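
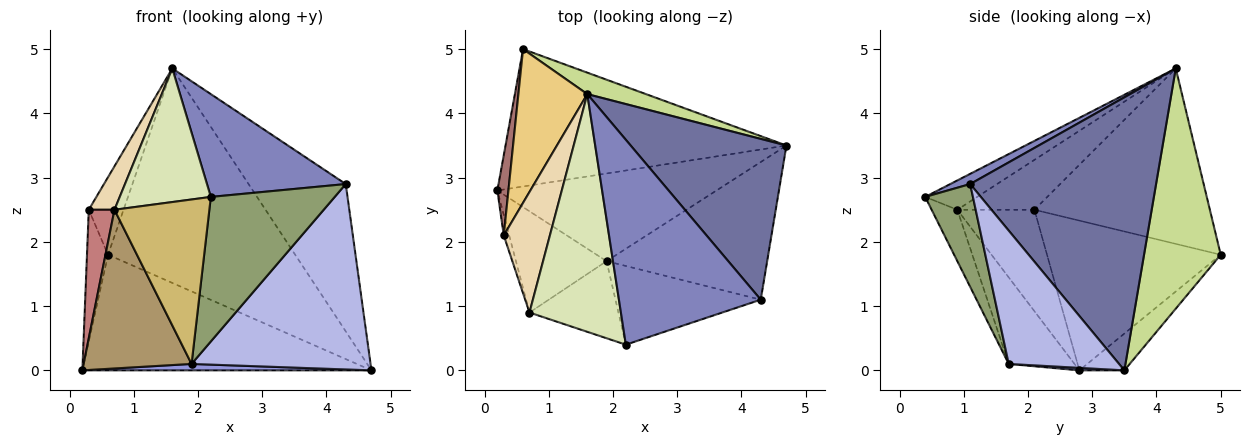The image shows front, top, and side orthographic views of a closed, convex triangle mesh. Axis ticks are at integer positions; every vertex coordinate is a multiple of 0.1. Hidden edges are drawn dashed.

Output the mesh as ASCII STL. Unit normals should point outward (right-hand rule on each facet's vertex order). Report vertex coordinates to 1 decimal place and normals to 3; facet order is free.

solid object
 facet normal 0.791 0.413 0.451
  outer loop
   vertex 4.3 1.1 2.9
   vertex 4.7 3.5 0.0
   vertex 1.6 4.3 4.7
  endloop
 endfacet
 facet normal 0.064 -0.448 0.892
  outer loop
   vertex 4.3 1.1 2.9
   vertex 1.6 4.3 4.7
   vertex 2.2 0.4 2.7
  endloop
 endfacet
 facet normal 0.011 -0.073 -0.997
  outer loop
   vertex 1.9 1.7 0.1
   vertex 0.2 2.8 0.0
   vertex 4.7 3.5 0.0
  endloop
 endfacet
 facet normal 0.444 -0.720 -0.534
  outer loop
   vertex 1.9 1.7 0.1
   vertex 4.7 3.5 0.0
   vertex 4.3 1.1 2.9
  endloop
 endfacet
 facet normal 0.320 -0.832 -0.453
  outer loop
   vertex 1.9 1.7 0.1
   vertex 4.3 1.1 2.9
   vertex 2.2 0.4 2.7
  endloop
 endfacet
 facet normal -0.100 0.641 -0.761
  outer loop
   vertex 0.6 5.0 1.8
   vertex 4.7 3.5 0.0
   vertex 0.2 2.8 0.0
  endloop
 endfacet
 facet normal 0.378 0.921 0.092
  outer loop
   vertex 0.6 5.0 1.8
   vertex 1.6 4.3 4.7
   vertex 4.7 3.5 0.0
  endloop
 endfacet
 facet normal -0.269 -0.472 0.840
  outer loop
   vertex 0.7 0.9 2.5
   vertex 2.2 0.4 2.7
   vertex 1.6 4.3 4.7
  endloop
 endfacet
 facet normal -0.457 -0.750 -0.478
  outer loop
   vertex 0.7 0.9 2.5
   vertex 0.2 2.8 0.0
   vertex 1.9 1.7 0.1
  endloop
 endfacet
 facet normal -0.238 -0.879 -0.412
  outer loop
   vertex 0.7 0.9 2.5
   vertex 1.9 1.7 0.1
   vertex 2.2 0.4 2.7
  endloop
 endfacet
 facet normal -0.915 0.181 0.359
  outer loop
   vertex 0.3 2.1 2.5
   vertex 1.6 4.3 4.7
   vertex 0.6 5.0 1.8
  endloop
 endfacet
 facet normal -0.713 -0.238 0.659
  outer loop
   vertex 0.3 2.1 2.5
   vertex 0.7 0.9 2.5
   vertex 1.6 4.3 4.7
  endloop
 endfacet
 facet normal -0.990 0.120 0.073
  outer loop
   vertex 0.3 2.1 2.5
   vertex 0.6 5.0 1.8
   vertex 0.2 2.8 0.0
  endloop
 endfacet
 facet normal -0.947 -0.316 -0.051
  outer loop
   vertex 0.3 2.1 2.5
   vertex 0.2 2.8 0.0
   vertex 0.7 0.9 2.5
  endloop
 endfacet
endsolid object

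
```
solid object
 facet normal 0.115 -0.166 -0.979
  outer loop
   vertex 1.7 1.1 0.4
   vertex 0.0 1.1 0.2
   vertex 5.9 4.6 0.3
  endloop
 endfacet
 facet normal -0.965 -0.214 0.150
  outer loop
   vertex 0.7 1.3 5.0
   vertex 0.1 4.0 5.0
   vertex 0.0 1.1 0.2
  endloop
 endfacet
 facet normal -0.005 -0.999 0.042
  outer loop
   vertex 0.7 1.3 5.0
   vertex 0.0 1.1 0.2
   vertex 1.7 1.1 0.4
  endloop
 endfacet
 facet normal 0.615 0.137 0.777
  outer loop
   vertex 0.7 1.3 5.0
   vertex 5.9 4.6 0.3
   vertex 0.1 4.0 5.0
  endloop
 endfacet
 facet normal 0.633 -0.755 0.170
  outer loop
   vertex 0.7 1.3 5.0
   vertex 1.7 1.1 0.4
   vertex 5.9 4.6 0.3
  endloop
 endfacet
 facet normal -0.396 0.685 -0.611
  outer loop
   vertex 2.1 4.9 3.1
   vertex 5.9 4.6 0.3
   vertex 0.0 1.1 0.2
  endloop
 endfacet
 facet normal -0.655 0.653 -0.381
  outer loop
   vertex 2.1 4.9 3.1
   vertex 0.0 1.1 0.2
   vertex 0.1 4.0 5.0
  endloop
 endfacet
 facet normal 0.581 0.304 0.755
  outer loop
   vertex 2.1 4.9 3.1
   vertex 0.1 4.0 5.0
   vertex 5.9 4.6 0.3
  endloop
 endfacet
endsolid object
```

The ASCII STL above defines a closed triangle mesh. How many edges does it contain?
12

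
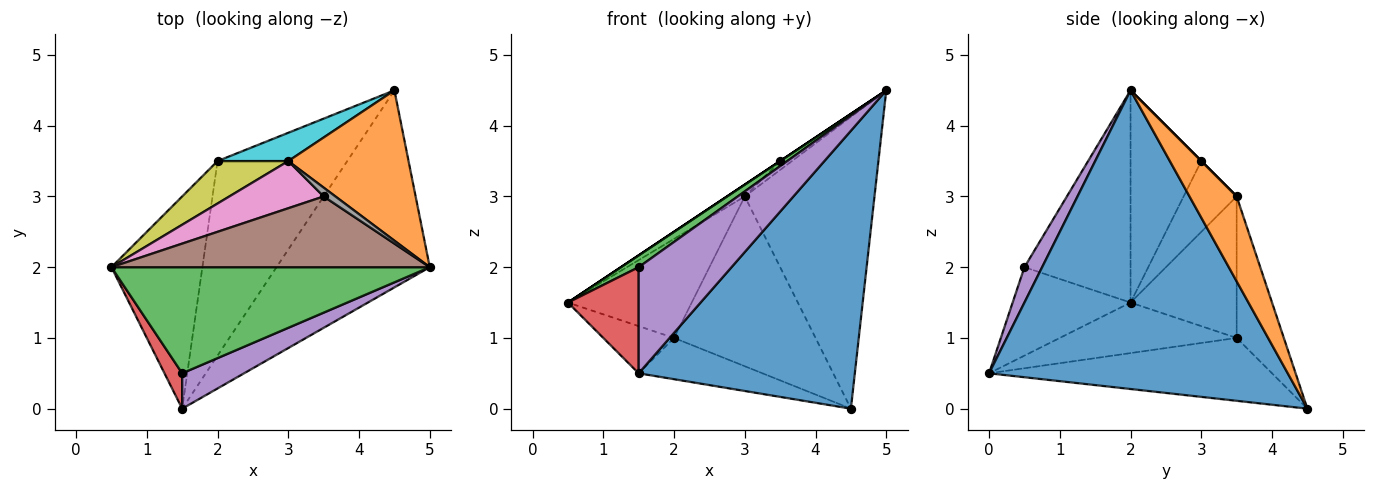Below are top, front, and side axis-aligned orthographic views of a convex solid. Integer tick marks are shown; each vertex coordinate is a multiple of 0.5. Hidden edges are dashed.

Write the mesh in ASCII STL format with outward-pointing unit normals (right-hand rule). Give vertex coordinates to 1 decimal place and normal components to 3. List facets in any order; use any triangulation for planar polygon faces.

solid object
 facet normal 0.748 -0.541 -0.384
  outer loop
   vertex 1.5 0.0 0.5
   vertex 4.5 4.5 0.0
   vertex 5.0 2.0 4.5
  endloop
 endfacet
 facet normal 0.308 0.846 0.436
  outer loop
   vertex 3.0 3.5 3.0
   vertex 5.0 2.0 4.5
   vertex 4.5 4.5 0.0
  endloop
 endfacet
 facet normal -0.552 -0.092 0.829
  outer loop
   vertex 1.5 0.5 2.0
   vertex 5.0 2.0 4.5
   vertex 0.5 2.0 1.5
  endloop
 endfacet
 facet normal -0.845 -0.507 0.169
  outer loop
   vertex 1.5 0.5 2.0
   vertex 0.5 2.0 1.5
   vertex 1.5 0.0 0.5
  endloop
 endfacet
 facet normal 0.178 -0.934 0.311
  outer loop
   vertex 1.5 0.5 2.0
   vertex 1.5 0.0 0.5
   vertex 5.0 2.0 4.5
  endloop
 endfacet
 facet normal -0.555 0.000 0.832
  outer loop
   vertex 3.5 3.0 3.5
   vertex 0.5 2.0 1.5
   vertex 5.0 2.0 4.5
  endloop
 endfacet
 facet normal -0.588 0.196 0.784
  outer loop
   vertex 3.5 3.0 3.5
   vertex 3.0 3.5 3.0
   vertex 0.5 2.0 1.5
  endloop
 endfacet
 facet normal 0.000 0.707 0.707
  outer loop
   vertex 3.5 3.0 3.5
   vertex 5.0 2.0 4.5
   vertex 3.0 3.5 3.0
  endloop
 endfacet
 facet normal -0.619 0.722 0.309
  outer loop
   vertex 2.0 3.5 1.0
   vertex 0.5 2.0 1.5
   vertex 3.0 3.5 3.0
  endloop
 endfacet
 facet normal -0.312 0.937 0.156
  outer loop
   vertex 2.0 3.5 1.0
   vertex 3.0 3.5 3.0
   vertex 4.5 4.5 0.0
  endloop
 endfacet
 facet normal -0.477 0.191 -0.858
  outer loop
   vertex 2.0 3.5 1.0
   vertex 1.5 0.0 0.5
   vertex 0.5 2.0 1.5
  endloop
 endfacet
 facet normal -0.429 0.187 -0.884
  outer loop
   vertex 2.0 3.5 1.0
   vertex 4.5 4.5 0.0
   vertex 1.5 0.0 0.5
  endloop
 endfacet
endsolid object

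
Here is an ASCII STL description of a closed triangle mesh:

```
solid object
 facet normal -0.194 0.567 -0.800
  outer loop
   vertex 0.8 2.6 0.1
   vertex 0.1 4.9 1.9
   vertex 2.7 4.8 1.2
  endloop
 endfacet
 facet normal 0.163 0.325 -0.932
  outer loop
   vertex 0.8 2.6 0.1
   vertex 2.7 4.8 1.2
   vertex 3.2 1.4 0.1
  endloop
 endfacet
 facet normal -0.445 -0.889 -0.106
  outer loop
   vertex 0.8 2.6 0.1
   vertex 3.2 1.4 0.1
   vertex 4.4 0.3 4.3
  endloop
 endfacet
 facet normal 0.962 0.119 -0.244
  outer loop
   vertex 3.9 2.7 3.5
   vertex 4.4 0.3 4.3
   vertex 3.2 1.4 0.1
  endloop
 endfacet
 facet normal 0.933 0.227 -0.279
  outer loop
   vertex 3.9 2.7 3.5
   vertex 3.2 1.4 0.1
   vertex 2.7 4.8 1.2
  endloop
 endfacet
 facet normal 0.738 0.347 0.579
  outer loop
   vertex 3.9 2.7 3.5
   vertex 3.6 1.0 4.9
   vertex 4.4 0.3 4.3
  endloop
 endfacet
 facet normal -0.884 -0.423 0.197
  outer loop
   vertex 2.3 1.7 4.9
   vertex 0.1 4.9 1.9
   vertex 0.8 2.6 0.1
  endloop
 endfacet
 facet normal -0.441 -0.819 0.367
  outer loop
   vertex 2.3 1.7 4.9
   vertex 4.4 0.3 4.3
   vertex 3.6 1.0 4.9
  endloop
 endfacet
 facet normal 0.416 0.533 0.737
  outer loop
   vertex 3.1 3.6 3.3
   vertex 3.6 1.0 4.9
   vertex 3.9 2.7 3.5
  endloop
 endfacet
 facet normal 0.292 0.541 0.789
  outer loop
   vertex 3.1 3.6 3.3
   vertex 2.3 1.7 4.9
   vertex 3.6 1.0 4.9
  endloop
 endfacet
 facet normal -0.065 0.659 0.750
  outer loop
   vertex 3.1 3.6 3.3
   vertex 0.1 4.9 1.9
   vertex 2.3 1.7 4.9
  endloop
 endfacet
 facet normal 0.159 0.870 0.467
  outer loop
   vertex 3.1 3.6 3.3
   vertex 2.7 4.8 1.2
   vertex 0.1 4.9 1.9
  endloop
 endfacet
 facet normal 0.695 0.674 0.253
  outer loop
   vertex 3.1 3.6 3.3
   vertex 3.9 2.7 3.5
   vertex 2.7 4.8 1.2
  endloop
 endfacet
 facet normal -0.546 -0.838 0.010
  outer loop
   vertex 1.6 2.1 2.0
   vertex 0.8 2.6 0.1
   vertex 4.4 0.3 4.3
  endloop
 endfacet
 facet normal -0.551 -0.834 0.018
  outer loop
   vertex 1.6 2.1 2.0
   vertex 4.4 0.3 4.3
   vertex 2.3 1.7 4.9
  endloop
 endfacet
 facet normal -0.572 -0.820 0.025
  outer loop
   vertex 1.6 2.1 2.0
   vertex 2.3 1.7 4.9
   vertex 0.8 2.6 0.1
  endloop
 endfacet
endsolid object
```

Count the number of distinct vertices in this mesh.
10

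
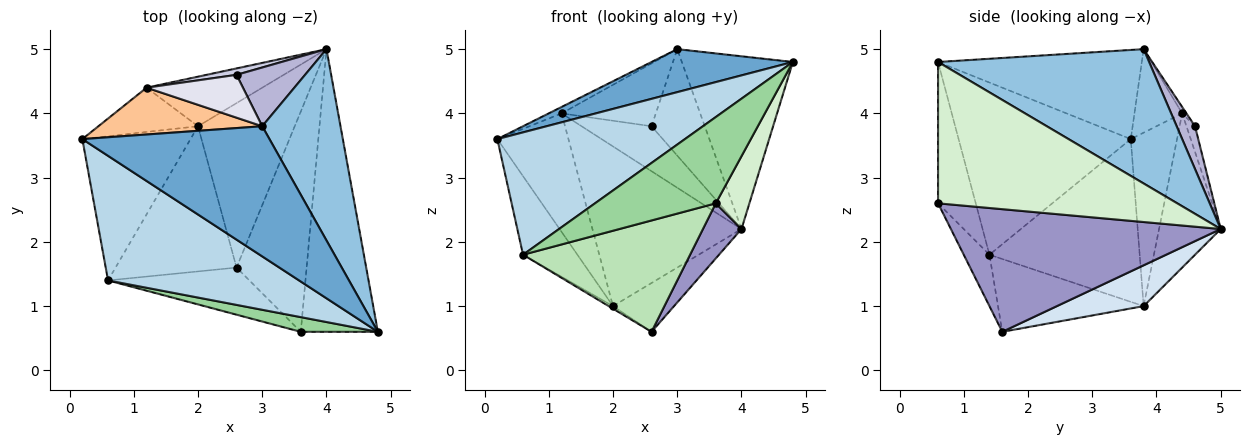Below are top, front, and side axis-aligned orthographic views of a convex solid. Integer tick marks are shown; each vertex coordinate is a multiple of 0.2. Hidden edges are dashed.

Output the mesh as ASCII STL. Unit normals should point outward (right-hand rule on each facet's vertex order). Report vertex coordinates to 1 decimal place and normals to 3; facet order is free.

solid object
 facet normal -0.412 -0.286 0.865
  outer loop
   vertex 3.0 3.8 5.0
   vertex 0.2 3.6 3.6
   vertex 4.8 0.6 4.8
  endloop
 endfacet
 facet normal 0.787 0.414 0.458
  outer loop
   vertex 3.0 3.8 5.0
   vertex 4.8 0.6 4.8
   vertex 4.0 5.0 2.2
  endloop
 endfacet
 facet normal -0.541 -0.589 0.600
  outer loop
   vertex 0.6 1.4 1.8
   vertex 4.8 0.6 4.8
   vertex 0.2 3.6 3.6
  endloop
 endfacet
 facet normal 0.375 0.264 -0.889
  outer loop
   vertex 2.0 3.8 1.0
   vertex 4.0 5.0 2.2
   vertex 2.6 1.6 0.6
  endloop
 endfacet
 facet normal -0.797 0.289 -0.530
  outer loop
   vertex 2.0 3.8 1.0
   vertex 0.6 1.4 1.8
   vertex 0.2 3.6 3.6
  endloop
 endfacet
 facet normal -0.516 0.015 -0.857
  outer loop
   vertex 2.0 3.8 1.0
   vertex 2.6 1.6 0.6
   vertex 0.6 1.4 1.8
  endloop
 endfacet
 facet normal -0.451 0.121 0.884
  outer loop
   vertex 1.2 4.4 4.0
   vertex 0.2 3.6 3.6
   vertex 3.0 3.8 5.0
  endloop
 endfacet
 facet normal -0.520 0.800 -0.299
  outer loop
   vertex 1.2 4.4 4.0
   vertex 2.0 3.8 1.0
   vertex 0.2 3.6 3.6
  endloop
 endfacet
 facet normal -0.368 0.888 -0.276
  outer loop
   vertex 1.2 4.4 4.0
   vertex 4.0 5.0 2.2
   vertex 2.0 3.8 1.0
  endloop
 endfacet
 facet normal -0.294 -0.942 0.160
  outer loop
   vertex 3.6 0.6 2.6
   vertex 4.8 0.6 4.8
   vertex 0.6 1.4 1.8
  endloop
 endfacet
 facet normal -0.140 -0.912 -0.386
  outer loop
   vertex 3.6 0.6 2.6
   vertex 0.6 1.4 1.8
   vertex 2.6 1.6 0.6
  endloop
 endfacet
 facet normal 0.871 -0.122 -0.475
  outer loop
   vertex 3.6 0.6 2.6
   vertex 4.0 5.0 2.2
   vertex 4.8 0.6 4.8
  endloop
 endfacet
 facet normal 0.862 -0.123 -0.492
  outer loop
   vertex 3.6 0.6 2.6
   vertex 2.6 1.6 0.6
   vertex 4.0 5.0 2.2
  endloop
 endfacet
 facet normal 0.289 0.838 0.462
  outer loop
   vertex 2.6 4.6 3.8
   vertex 3.0 3.8 5.0
   vertex 4.0 5.0 2.2
  endloop
 endfacet
 facet normal -0.120 0.983 0.140
  outer loop
   vertex 2.6 4.6 3.8
   vertex 4.0 5.0 2.2
   vertex 1.2 4.4 4.0
  endloop
 endfacet
 facet normal -0.038 0.826 0.563
  outer loop
   vertex 2.6 4.6 3.8
   vertex 1.2 4.4 4.0
   vertex 3.0 3.8 5.0
  endloop
 endfacet
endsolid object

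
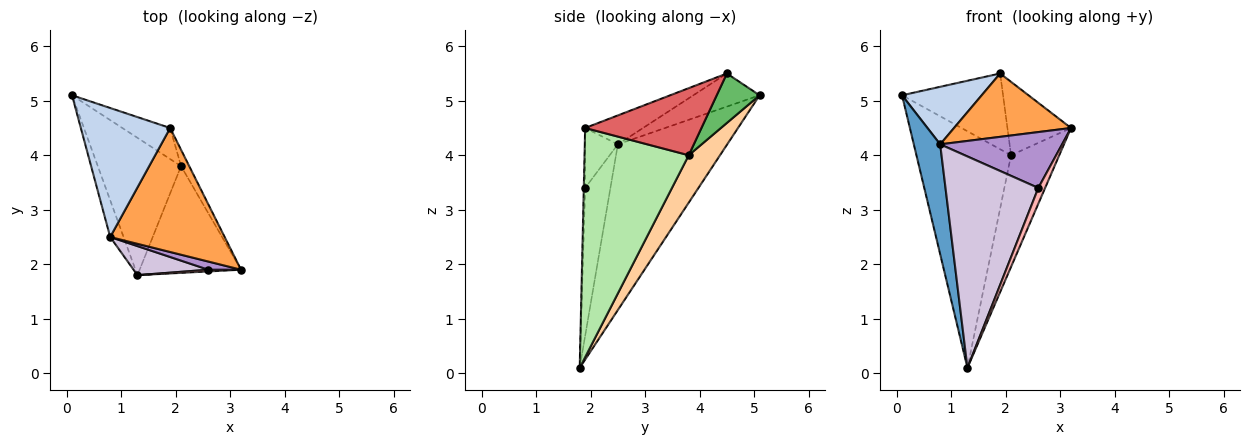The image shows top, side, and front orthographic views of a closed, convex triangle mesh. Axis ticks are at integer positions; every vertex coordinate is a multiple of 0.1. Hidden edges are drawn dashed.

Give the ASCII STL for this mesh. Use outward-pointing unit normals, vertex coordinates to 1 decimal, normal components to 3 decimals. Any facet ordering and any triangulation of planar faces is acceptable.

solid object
 facet normal -0.969 -0.234 -0.078
  outer loop
   vertex 0.8 2.5 4.2
   vertex 0.1 5.1 5.1
   vertex 1.3 1.8 0.1
  endloop
 endfacet
 facet normal -0.321 -0.386 0.865
  outer loop
   vertex 0.8 2.5 4.2
   vertex 1.9 4.5 5.5
   vertex 0.1 5.1 5.1
  endloop
 endfacet
 facet normal -0.220 -0.444 0.869
  outer loop
   vertex 0.8 2.5 4.2
   vertex 3.2 1.9 4.5
   vertex 1.9 4.5 5.5
  endloop
 endfacet
 facet normal 0.275 0.831 -0.483
  outer loop
   vertex 2.1 3.8 4.0
   vertex 1.3 1.8 0.1
   vertex 0.1 5.1 5.1
  endloop
 endfacet
 facet normal 0.366 0.861 -0.353
  outer loop
   vertex 2.1 3.8 4.0
   vertex 0.1 5.1 5.1
   vertex 1.9 4.5 5.5
  endloop
 endfacet
 facet normal 0.842 0.390 -0.373
  outer loop
   vertex 2.1 3.8 4.0
   vertex 3.2 1.9 4.5
   vertex 1.3 1.8 0.1
  endloop
 endfacet
 facet normal 0.872 0.477 -0.106
  outer loop
   vertex 2.1 3.8 4.0
   vertex 1.9 4.5 5.5
   vertex 3.2 1.9 4.5
  endloop
 endfacet
 facet normal -0.195 -0.975 0.106
  outer loop
   vertex 2.6 1.9 3.4
   vertex 1.3 1.8 0.1
   vertex 3.2 1.9 4.5
  endloop
 endfacet
 facet normal -0.257 -0.956 0.140
  outer loop
   vertex 2.6 1.9 3.4
   vertex 3.2 1.9 4.5
   vertex 0.8 2.5 4.2
  endloop
 endfacet
 facet normal -0.260 -0.957 0.132
  outer loop
   vertex 2.6 1.9 3.4
   vertex 0.8 2.5 4.2
   vertex 1.3 1.8 0.1
  endloop
 endfacet
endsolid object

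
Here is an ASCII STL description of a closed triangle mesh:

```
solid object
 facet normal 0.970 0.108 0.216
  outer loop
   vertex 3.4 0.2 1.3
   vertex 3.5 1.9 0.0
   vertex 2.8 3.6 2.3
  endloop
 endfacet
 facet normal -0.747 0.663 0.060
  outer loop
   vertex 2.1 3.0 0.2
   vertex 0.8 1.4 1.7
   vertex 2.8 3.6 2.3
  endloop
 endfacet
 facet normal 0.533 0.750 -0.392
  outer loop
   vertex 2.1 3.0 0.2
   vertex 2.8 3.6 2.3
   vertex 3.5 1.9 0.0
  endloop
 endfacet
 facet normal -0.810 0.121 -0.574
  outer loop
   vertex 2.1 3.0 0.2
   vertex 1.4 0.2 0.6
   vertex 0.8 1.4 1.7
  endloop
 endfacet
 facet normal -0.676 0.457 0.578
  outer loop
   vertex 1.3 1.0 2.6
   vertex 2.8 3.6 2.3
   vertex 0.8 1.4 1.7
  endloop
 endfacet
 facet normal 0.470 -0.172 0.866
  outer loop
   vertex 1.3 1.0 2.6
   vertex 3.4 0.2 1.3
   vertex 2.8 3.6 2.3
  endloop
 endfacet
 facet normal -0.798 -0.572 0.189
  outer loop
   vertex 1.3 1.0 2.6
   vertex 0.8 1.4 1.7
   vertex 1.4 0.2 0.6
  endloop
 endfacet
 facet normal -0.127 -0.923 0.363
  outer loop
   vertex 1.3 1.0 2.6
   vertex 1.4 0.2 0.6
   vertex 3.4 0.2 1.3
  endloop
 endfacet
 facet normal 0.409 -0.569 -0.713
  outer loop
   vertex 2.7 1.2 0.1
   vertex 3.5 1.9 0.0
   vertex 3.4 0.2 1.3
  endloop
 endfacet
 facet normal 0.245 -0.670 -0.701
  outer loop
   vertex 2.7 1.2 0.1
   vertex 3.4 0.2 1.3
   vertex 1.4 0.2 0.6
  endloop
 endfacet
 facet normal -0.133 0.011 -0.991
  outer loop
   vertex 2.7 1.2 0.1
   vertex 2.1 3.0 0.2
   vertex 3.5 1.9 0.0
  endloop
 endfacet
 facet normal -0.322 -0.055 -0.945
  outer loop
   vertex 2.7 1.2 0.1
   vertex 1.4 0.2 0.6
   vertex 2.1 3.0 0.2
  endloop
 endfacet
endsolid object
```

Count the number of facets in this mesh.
12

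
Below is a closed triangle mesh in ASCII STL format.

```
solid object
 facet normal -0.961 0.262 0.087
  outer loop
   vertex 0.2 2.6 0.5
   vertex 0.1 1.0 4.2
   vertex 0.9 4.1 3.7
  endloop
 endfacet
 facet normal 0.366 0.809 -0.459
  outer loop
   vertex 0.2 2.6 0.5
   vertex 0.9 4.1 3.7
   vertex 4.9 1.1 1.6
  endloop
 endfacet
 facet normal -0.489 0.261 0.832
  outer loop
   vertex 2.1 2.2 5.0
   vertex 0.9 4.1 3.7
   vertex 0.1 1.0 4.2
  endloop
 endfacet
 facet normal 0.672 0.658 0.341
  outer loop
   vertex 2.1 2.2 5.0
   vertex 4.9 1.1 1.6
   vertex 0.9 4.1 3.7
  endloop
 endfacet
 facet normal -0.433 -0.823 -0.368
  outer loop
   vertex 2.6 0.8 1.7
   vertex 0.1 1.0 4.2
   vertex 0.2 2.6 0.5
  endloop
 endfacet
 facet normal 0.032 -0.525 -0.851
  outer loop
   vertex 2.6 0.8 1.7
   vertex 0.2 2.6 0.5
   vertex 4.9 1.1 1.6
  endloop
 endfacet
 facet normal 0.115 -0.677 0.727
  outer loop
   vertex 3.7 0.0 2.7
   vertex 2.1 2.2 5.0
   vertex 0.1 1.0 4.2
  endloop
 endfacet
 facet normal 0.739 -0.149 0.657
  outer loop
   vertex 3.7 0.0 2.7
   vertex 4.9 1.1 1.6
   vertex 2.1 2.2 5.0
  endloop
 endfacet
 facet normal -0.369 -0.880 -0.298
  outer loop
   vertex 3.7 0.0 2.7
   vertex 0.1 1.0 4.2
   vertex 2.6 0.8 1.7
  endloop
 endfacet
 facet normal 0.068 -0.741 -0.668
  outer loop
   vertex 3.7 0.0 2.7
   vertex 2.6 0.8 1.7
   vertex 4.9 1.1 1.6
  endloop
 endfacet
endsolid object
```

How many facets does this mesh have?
10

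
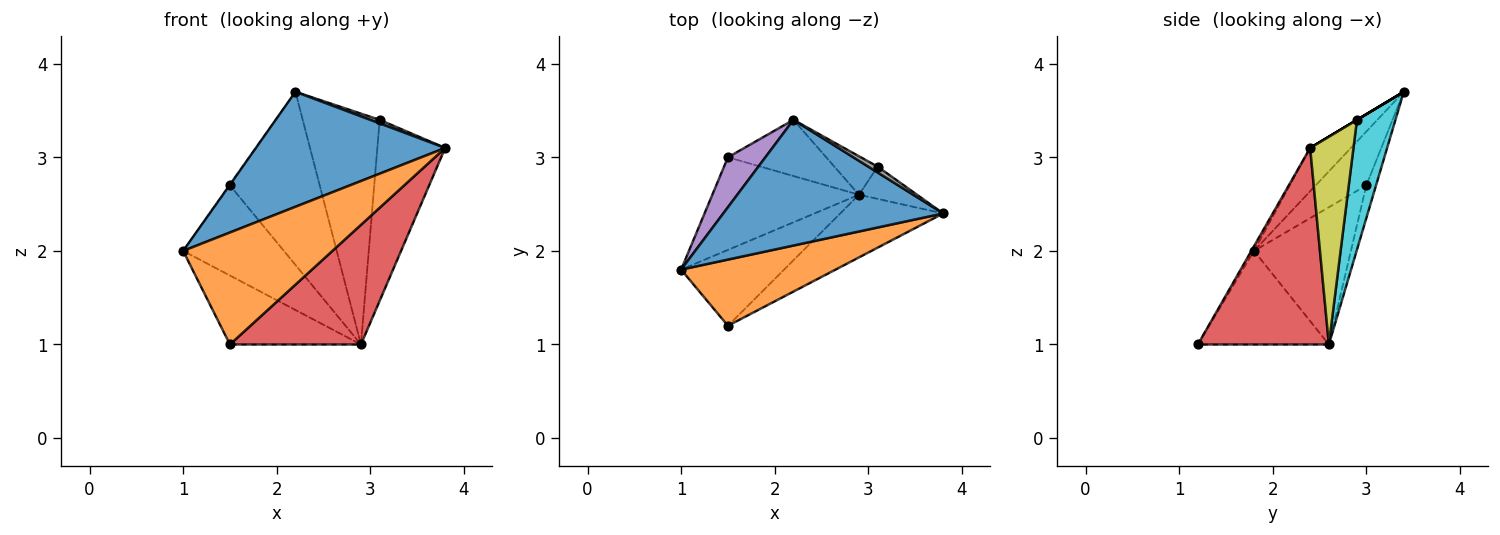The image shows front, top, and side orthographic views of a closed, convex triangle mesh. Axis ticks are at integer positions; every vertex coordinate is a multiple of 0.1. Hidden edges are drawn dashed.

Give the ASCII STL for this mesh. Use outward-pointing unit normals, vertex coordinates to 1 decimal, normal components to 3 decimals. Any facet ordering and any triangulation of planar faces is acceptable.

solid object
 facet normal -0.144 -0.668 0.730
  outer loop
   vertex 2.2 3.4 3.7
   vertex 1.0 1.8 2.0
   vertex 3.8 2.4 3.1
  endloop
 endfacet
 facet normal -0.015 -0.861 0.509
  outer loop
   vertex 1.5 1.2 1.0
   vertex 3.8 2.4 3.1
   vertex 1.0 1.8 2.0
  endloop
 endfacet
 facet normal -0.558 0.558 -0.614
  outer loop
   vertex 1.5 1.2 1.0
   vertex 1.0 1.8 2.0
   vertex 2.9 2.6 1.0
  endloop
 endfacet
 facet normal 0.663 -0.663 -0.347
  outer loop
   vertex 1.5 1.2 1.0
   vertex 2.9 2.6 1.0
   vertex 3.8 2.4 3.1
  endloop
 endfacet
 facet normal -0.821 0.009 0.571
  outer loop
   vertex 1.5 3.0 2.7
   vertex 1.0 1.8 2.0
   vertex 2.2 3.4 3.7
  endloop
 endfacet
 facet normal -0.557 0.579 -0.595
  outer loop
   vertex 1.5 3.0 2.7
   vertex 2.9 2.6 1.0
   vertex 1.0 1.8 2.0
  endloop
 endfacet
 facet normal -0.102 0.946 -0.307
  outer loop
   vertex 1.5 3.0 2.7
   vertex 2.2 3.4 3.7
   vertex 2.9 2.6 1.0
  endloop
 endfacet
 facet normal 0.000 -0.514 0.857
  outer loop
   vertex 3.1 2.9 3.4
   vertex 2.2 3.4 3.7
   vertex 3.8 2.4 3.1
  endloop
 endfacet
 facet normal 0.532 0.834 -0.149
  outer loop
   vertex 3.1 2.9 3.4
   vertex 3.8 2.4 3.1
   vertex 2.9 2.6 1.0
  endloop
 endfacet
 facet normal 0.442 0.885 -0.147
  outer loop
   vertex 3.1 2.9 3.4
   vertex 2.9 2.6 1.0
   vertex 2.2 3.4 3.7
  endloop
 endfacet
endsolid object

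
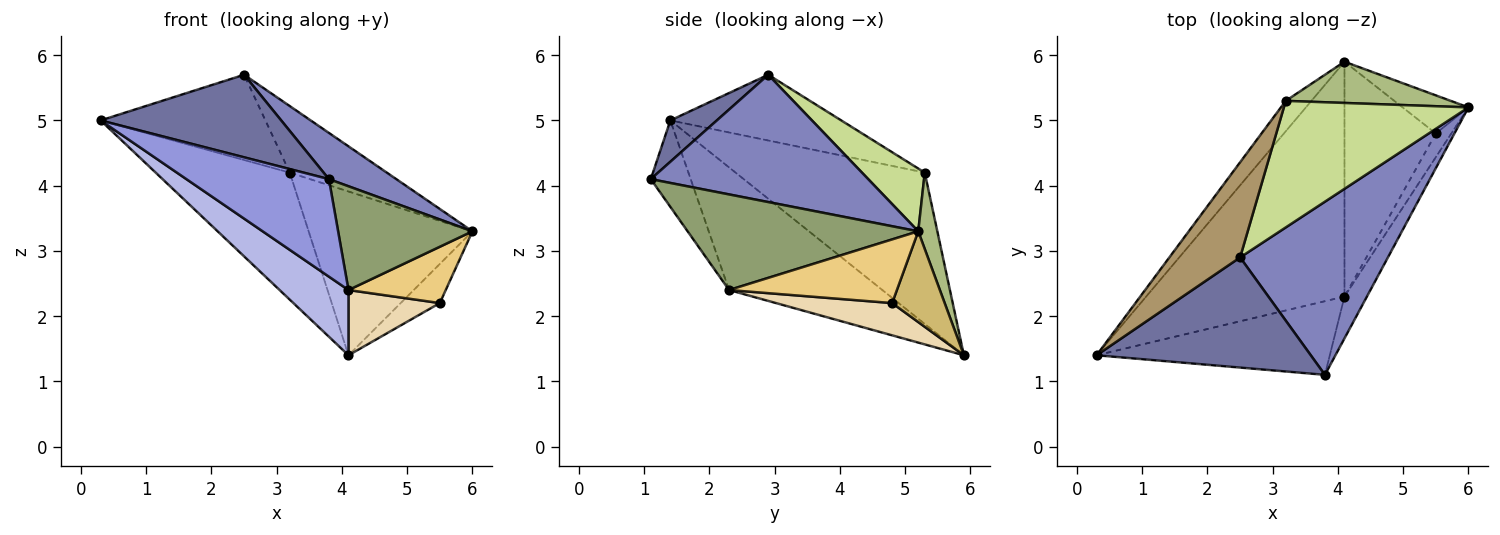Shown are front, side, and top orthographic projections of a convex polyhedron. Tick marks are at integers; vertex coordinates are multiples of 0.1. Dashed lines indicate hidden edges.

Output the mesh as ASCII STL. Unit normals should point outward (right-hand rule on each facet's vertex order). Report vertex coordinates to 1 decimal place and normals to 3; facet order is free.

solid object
 facet normal 0.153 -0.593 0.791
  outer loop
   vertex 2.5 2.9 5.7
   vertex 0.3 1.4 5.0
   vertex 3.8 1.1 4.1
  endloop
 endfacet
 facet normal 0.640 -0.198 0.743
  outer loop
   vertex 2.5 2.9 5.7
   vertex 3.8 1.1 4.1
   vertex 6.0 5.2 3.3
  endloop
 endfacet
 facet normal -0.218 -0.779 -0.588
  outer loop
   vertex 4.1 2.3 2.4
   vertex 3.8 1.1 4.1
   vertex 0.3 1.4 5.0
  endloop
 endfacet
 facet normal -0.512 -0.230 -0.828
  outer loop
   vertex 4.1 2.3 2.4
   vertex 0.3 1.4 5.0
   vertex 4.1 5.9 1.4
  endloop
 endfacet
 facet normal 0.847 -0.493 -0.199
  outer loop
   vertex 4.1 2.3 2.4
   vertex 6.0 5.2 3.3
   vertex 3.8 1.1 4.1
  endloop
 endfacet
 facet normal 0.112 0.964 0.243
  outer loop
   vertex 3.2 5.3 4.2
   vertex 6.0 5.2 3.3
   vertex 4.1 5.9 1.4
  endloop
 endfacet
 facet normal 0.288 0.446 0.848
  outer loop
   vertex 3.2 5.3 4.2
   vertex 2.5 2.9 5.7
   vertex 6.0 5.2 3.3
  endloop
 endfacet
 facet normal -0.808 0.573 -0.137
  outer loop
   vertex 3.2 5.3 4.2
   vertex 4.1 5.9 1.4
   vertex 0.3 1.4 5.0
  endloop
 endfacet
 facet normal -0.569 0.549 0.612
  outer loop
   vertex 3.2 5.3 4.2
   vertex 0.3 1.4 5.0
   vertex 2.5 2.9 5.7
  endloop
 endfacet
 facet normal 0.693 0.516 -0.503
  outer loop
   vertex 5.5 4.8 2.2
   vertex 4.1 5.9 1.4
   vertex 6.0 5.2 3.3
  endloop
 endfacet
 facet normal 0.847 -0.491 -0.206
  outer loop
   vertex 5.5 4.8 2.2
   vertex 6.0 5.2 3.3
   vertex 4.1 2.3 2.4
  endloop
 endfacet
 facet normal 0.322 -0.253 -0.912
  outer loop
   vertex 5.5 4.8 2.2
   vertex 4.1 2.3 2.4
   vertex 4.1 5.9 1.4
  endloop
 endfacet
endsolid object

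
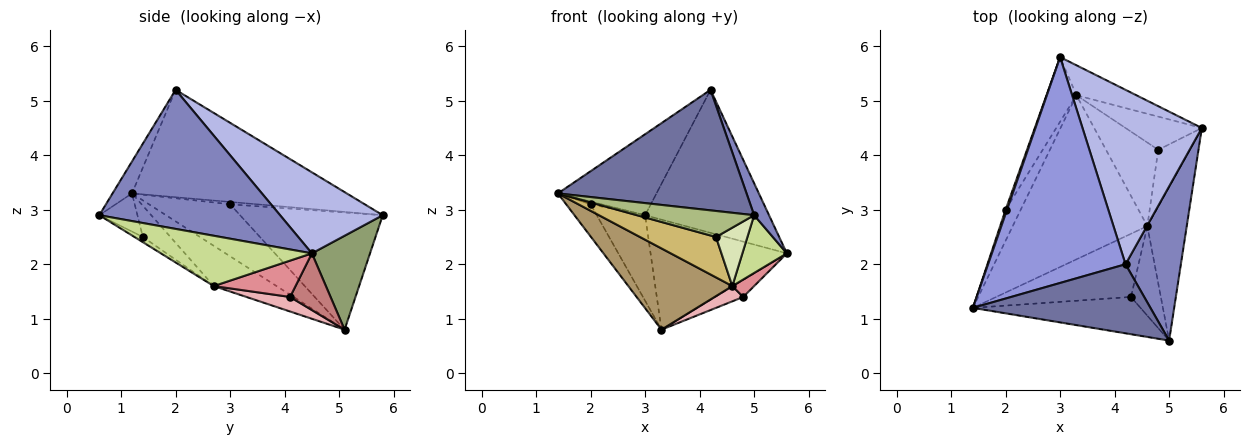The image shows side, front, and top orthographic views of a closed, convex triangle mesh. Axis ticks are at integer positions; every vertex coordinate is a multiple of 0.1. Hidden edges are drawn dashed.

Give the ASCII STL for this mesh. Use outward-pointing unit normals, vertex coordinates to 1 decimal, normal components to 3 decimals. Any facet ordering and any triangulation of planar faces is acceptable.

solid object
 facet normal -0.089 -0.864 0.495
  outer loop
   vertex 4.2 2.0 5.2
   vertex 1.4 1.2 3.3
   vertex 5.0 0.6 2.9
  endloop
 endfacet
 facet normal 0.926 -0.076 0.369
  outer loop
   vertex 4.2 2.0 5.2
   vertex 5.0 0.6 2.9
   vertex 5.6 4.5 2.2
  endloop
 endfacet
 facet normal -0.592 0.272 0.758
  outer loop
   vertex 3.0 5.8 2.9
   vertex 1.4 1.2 3.3
   vertex 4.2 2.0 5.2
  endloop
 endfacet
 facet normal 0.465 0.561 0.685
  outer loop
   vertex 3.0 5.8 2.9
   vertex 4.2 2.0 5.2
   vertex 5.6 4.5 2.2
  endloop
 endfacet
 facet normal 0.381 0.892 -0.243
  outer loop
   vertex 3.3 5.1 0.8
   vertex 3.0 5.8 2.9
   vertex 5.6 4.5 2.2
  endloop
 endfacet
 facet normal -0.183 -0.563 -0.806
  outer loop
   vertex 4.3 1.4 2.5
   vertex 5.0 0.6 2.9
   vertex 1.4 1.2 3.3
  endloop
 endfacet
 facet normal 0.767 -0.226 -0.601
  outer loop
   vertex 4.6 2.7 1.6
   vertex 5.6 4.5 2.2
   vertex 5.0 0.6 2.9
  endloop
 endfacet
 facet normal -0.144 -0.541 -0.829
  outer loop
   vertex 4.6 2.7 1.6
   vertex 5.0 0.6 2.9
   vertex 4.3 1.4 2.5
  endloop
 endfacet
 facet normal -0.259 -0.429 -0.866
  outer loop
   vertex 4.6 2.7 1.6
   vertex 1.4 1.2 3.3
   vertex 3.3 5.1 0.8
  endloop
 endfacet
 facet normal -0.192 -0.528 -0.827
  outer loop
   vertex 4.6 2.7 1.6
   vertex 4.3 1.4 2.5
   vertex 1.4 1.2 3.3
  endloop
 endfacet
 facet normal -0.811 0.324 0.487
  outer loop
   vertex 2.0 3.0 3.1
   vertex 1.4 1.2 3.3
   vertex 3.0 5.8 2.9
  endloop
 endfacet
 facet normal -0.923 0.278 -0.268
  outer loop
   vertex 2.0 3.0 3.1
   vertex 3.3 5.1 0.8
   vertex 1.4 1.2 3.3
  endloop
 endfacet
 facet normal -0.920 0.312 -0.235
  outer loop
   vertex 2.0 3.0 3.1
   vertex 3.0 5.8 2.9
   vertex 3.3 5.1 0.8
  endloop
 endfacet
 facet normal 0.551 0.382 -0.742
  outer loop
   vertex 4.8 4.1 1.4
   vertex 3.3 5.1 0.8
   vertex 5.6 4.5 2.2
  endloop
 endfacet
 facet normal 0.741 -0.198 -0.642
  outer loop
   vertex 4.8 4.1 1.4
   vertex 5.6 4.5 2.2
   vertex 4.6 2.7 1.6
  endloop
 endfacet
 facet normal 0.264 -0.173 -0.949
  outer loop
   vertex 4.8 4.1 1.4
   vertex 4.6 2.7 1.6
   vertex 3.3 5.1 0.8
  endloop
 endfacet
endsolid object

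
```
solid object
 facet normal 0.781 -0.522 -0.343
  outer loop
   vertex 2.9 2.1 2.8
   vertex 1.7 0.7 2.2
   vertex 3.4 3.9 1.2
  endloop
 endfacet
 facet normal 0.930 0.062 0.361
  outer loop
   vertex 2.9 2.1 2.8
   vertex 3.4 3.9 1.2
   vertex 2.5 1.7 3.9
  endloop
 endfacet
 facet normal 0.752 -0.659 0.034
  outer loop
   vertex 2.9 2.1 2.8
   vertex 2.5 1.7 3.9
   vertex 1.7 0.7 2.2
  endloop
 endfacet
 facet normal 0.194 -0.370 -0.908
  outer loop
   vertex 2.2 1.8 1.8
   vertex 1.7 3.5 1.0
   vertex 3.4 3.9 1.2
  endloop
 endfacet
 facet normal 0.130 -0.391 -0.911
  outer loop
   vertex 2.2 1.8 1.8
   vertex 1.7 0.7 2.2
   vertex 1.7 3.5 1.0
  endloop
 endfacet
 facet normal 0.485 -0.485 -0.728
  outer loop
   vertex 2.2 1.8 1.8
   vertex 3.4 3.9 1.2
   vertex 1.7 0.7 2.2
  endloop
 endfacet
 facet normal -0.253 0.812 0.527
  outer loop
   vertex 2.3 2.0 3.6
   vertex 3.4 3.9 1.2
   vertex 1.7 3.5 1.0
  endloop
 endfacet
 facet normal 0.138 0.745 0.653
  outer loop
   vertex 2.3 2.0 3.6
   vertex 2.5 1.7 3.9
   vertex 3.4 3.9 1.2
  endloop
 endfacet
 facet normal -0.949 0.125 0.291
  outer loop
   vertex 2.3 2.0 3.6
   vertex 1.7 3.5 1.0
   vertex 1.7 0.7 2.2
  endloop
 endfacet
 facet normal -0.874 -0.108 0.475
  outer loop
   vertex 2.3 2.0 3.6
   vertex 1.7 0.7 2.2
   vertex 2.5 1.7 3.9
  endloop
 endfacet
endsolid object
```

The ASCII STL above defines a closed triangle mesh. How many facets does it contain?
10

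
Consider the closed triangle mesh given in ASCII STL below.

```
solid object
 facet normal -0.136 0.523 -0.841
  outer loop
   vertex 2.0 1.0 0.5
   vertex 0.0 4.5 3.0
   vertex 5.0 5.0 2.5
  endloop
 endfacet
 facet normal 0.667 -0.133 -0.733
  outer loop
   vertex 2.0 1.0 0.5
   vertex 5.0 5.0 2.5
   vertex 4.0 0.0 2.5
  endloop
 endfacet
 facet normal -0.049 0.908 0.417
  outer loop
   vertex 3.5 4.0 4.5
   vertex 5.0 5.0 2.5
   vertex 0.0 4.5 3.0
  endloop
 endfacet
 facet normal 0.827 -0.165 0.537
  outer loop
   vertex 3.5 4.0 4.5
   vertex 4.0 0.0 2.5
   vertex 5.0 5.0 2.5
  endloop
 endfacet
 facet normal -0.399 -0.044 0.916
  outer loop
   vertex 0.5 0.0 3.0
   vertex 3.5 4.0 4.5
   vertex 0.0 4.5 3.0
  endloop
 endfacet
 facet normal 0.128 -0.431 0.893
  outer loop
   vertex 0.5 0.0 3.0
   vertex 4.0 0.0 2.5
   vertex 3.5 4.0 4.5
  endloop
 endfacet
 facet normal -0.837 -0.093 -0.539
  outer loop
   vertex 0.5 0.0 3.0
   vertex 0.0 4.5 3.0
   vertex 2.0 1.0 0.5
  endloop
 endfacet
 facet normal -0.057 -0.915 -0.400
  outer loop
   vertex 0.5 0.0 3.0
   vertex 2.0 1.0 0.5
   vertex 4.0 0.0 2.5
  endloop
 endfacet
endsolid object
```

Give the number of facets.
8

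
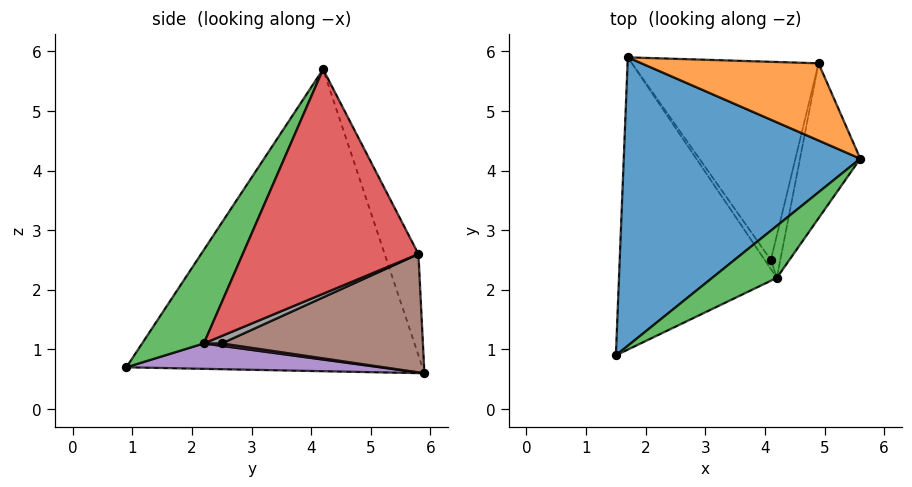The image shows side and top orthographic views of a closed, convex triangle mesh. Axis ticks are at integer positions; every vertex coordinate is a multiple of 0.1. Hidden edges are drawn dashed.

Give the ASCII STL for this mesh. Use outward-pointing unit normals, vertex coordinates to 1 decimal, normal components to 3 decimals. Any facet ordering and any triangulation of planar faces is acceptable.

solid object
 facet normal -0.787 0.044 0.616
  outer loop
   vertex 1.7 5.9 0.6
   vertex 1.5 0.9 0.7
   vertex 5.6 4.2 5.7
  endloop
 endfacet
 facet normal -0.280 0.826 0.489
  outer loop
   vertex 4.9 5.8 2.6
   vertex 1.7 5.9 0.6
   vertex 5.6 4.2 5.7
  endloop
 endfacet
 facet normal 0.386 -0.883 0.267
  outer loop
   vertex 4.2 2.2 1.1
   vertex 5.6 4.2 5.7
   vertex 1.5 0.9 0.7
  endloop
 endfacet
 facet normal 0.963 -0.080 -0.258
  outer loop
   vertex 4.2 2.2 1.1
   vertex 4.9 5.8 2.6
   vertex 5.6 4.2 5.7
  endloop
 endfacet
 facet normal 0.159 -0.026 -0.987
  outer loop
   vertex 4.2 2.2 1.1
   vertex 1.5 0.9 0.7
   vertex 1.7 5.9 0.6
  endloop
 endfacet
 facet normal 0.519 0.246 -0.818
  outer loop
   vertex 4.1 2.5 1.1
   vertex 1.7 5.9 0.6
   vertex 4.9 5.8 2.6
  endloop
 endfacet
 facet normal 0.364 0.121 -0.923
  outer loop
   vertex 4.1 2.5 1.1
   vertex 4.2 2.2 1.1
   vertex 1.7 5.9 0.6
  endloop
 endfacet
 facet normal 0.607 0.202 -0.769
  outer loop
   vertex 4.1 2.5 1.1
   vertex 4.9 5.8 2.6
   vertex 4.2 2.2 1.1
  endloop
 endfacet
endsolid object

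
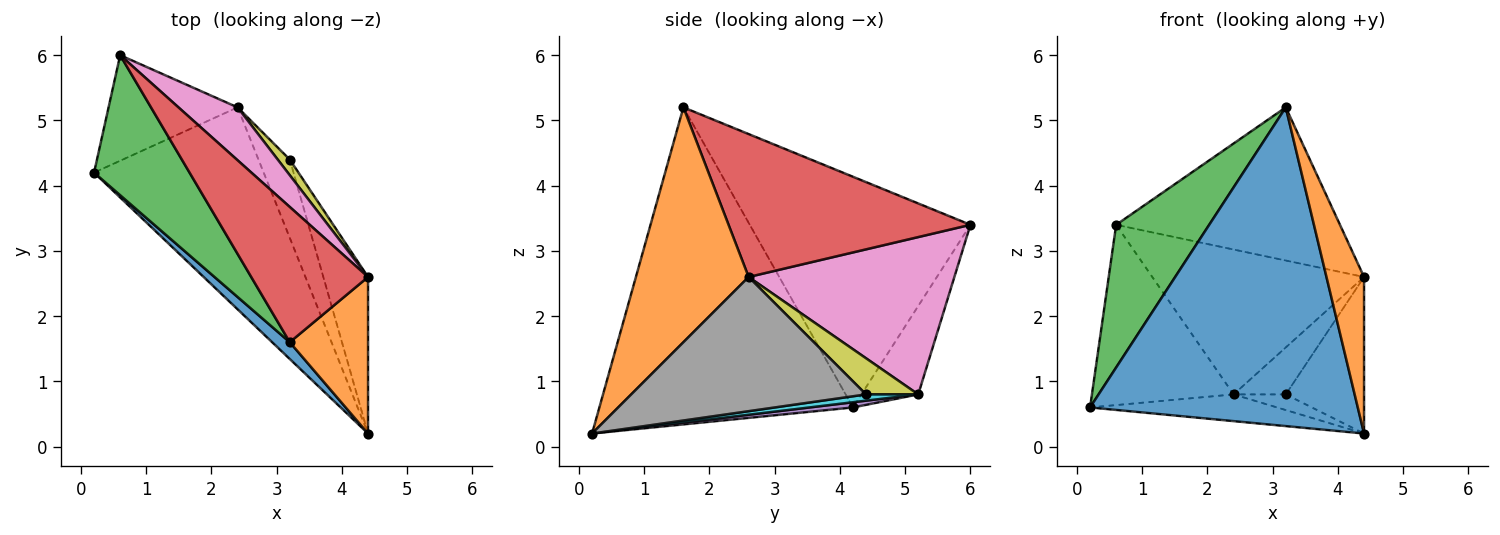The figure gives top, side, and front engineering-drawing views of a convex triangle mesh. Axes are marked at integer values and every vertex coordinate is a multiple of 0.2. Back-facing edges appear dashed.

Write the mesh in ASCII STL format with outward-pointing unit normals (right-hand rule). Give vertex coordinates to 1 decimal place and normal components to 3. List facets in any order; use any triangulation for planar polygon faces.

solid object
 facet normal -0.687 -0.725 0.038
  outer loop
   vertex 3.2 1.6 5.2
   vertex 0.2 4.2 0.6
   vertex 4.4 0.2 0.2
  endloop
 endfacet
 facet normal 0.905 -0.302 0.302
  outer loop
   vertex 3.2 1.6 5.2
   vertex 4.4 0.2 0.2
   vertex 4.4 2.6 2.6
  endloop
 endfacet
 facet normal -0.861 -0.363 0.356
  outer loop
   vertex 0.6 6.0 3.4
   vertex 0.2 4.2 0.6
   vertex 3.2 1.6 5.2
  endloop
 endfacet
 facet normal 0.629 0.582 0.514
  outer loop
   vertex 0.6 6.0 3.4
   vertex 3.2 1.6 5.2
   vertex 4.4 2.6 2.6
  endloop
 endfacet
 facet normal 0.030 0.131 -0.991
  outer loop
   vertex 2.4 5.2 0.8
   vertex 4.4 0.2 0.2
   vertex 0.2 4.2 0.6
  endloop
 endfacet
 facet normal -0.327 0.815 -0.477
  outer loop
   vertex 2.4 5.2 0.8
   vertex 0.2 4.2 0.6
   vertex 0.6 6.0 3.4
  endloop
 endfacet
 facet normal 0.674 0.694 0.253
  outer loop
   vertex 2.4 5.2 0.8
   vertex 0.6 6.0 3.4
   vertex 4.4 2.6 2.6
  endloop
 endfacet
 facet normal 0.905 0.302 -0.302
  outer loop
   vertex 3.2 4.4 0.8
   vertex 4.4 2.6 2.6
   vertex 4.4 0.2 0.2
  endloop
 endfacet
 facet normal 0.688 0.688 0.229
  outer loop
   vertex 3.2 4.4 0.8
   vertex 2.4 5.2 0.8
   vertex 4.4 2.6 2.6
  endloop
 endfacet
 facet normal 0.192 0.192 -0.962
  outer loop
   vertex 3.2 4.4 0.8
   vertex 4.4 0.2 0.2
   vertex 2.4 5.2 0.8
  endloop
 endfacet
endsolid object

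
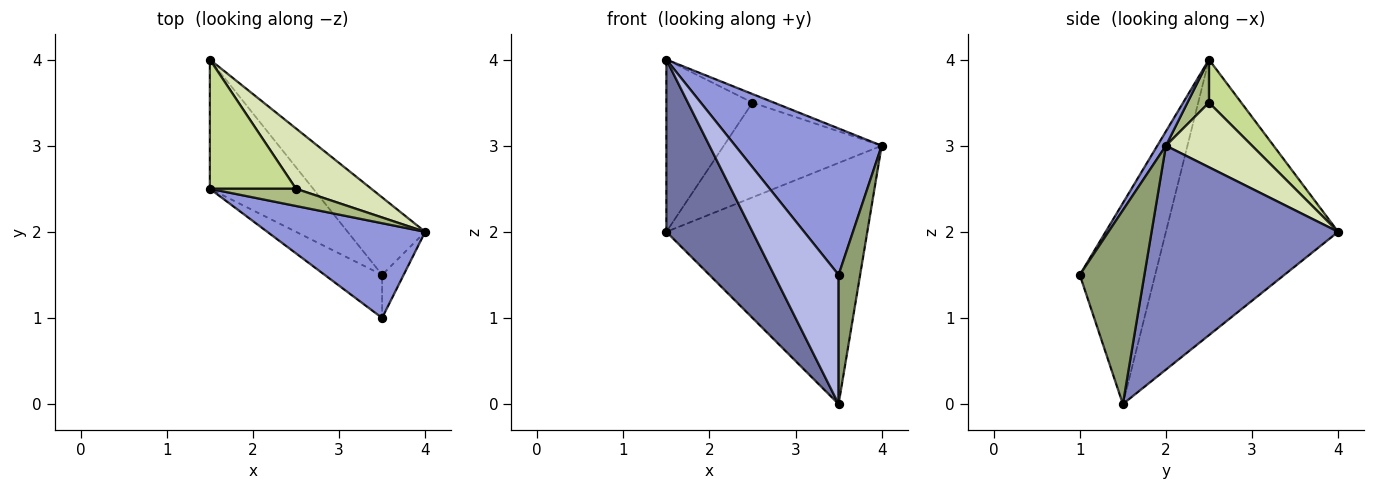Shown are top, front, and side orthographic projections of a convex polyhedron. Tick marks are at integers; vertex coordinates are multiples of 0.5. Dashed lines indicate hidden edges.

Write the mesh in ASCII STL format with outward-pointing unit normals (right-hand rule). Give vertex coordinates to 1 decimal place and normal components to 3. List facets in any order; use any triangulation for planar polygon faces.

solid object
 facet normal -0.848 -0.424 -0.318
  outer loop
   vertex 3.5 1.5 0.0
   vertex 1.5 2.5 4.0
   vertex 1.5 4.0 2.0
  endloop
 endfacet
 facet normal 0.662 0.713 -0.229
  outer loop
   vertex 3.5 1.5 0.0
   vertex 1.5 4.0 2.0
   vertex 4.0 2.0 3.0
  endloop
 endfacet
 facet normal 0.049 -0.839 0.543
  outer loop
   vertex 3.5 1.0 1.5
   vertex 4.0 2.0 3.0
   vertex 1.5 2.5 4.0
  endloop
 endfacet
 facet normal -0.742 -0.636 -0.212
  outer loop
   vertex 3.5 1.0 1.5
   vertex 1.5 2.5 4.0
   vertex 3.5 1.5 0.0
  endloop
 endfacet
 facet normal 0.943 -0.314 -0.105
  outer loop
   vertex 3.5 1.0 1.5
   vertex 3.5 1.5 0.0
   vertex 4.0 2.0 3.0
  endloop
 endfacet
 facet normal 0.408 0.408 0.816
  outer loop
   vertex 2.5 2.5 3.5
   vertex 1.5 2.5 4.0
   vertex 4.0 2.0 3.0
  endloop
 endfacet
 facet normal 0.287 0.766 0.575
  outer loop
   vertex 2.5 2.5 3.5
   vertex 1.5 4.0 2.0
   vertex 1.5 2.5 4.0
  endloop
 endfacet
 facet normal 0.418 0.766 0.488
  outer loop
   vertex 2.5 2.5 3.5
   vertex 4.0 2.0 3.0
   vertex 1.5 4.0 2.0
  endloop
 endfacet
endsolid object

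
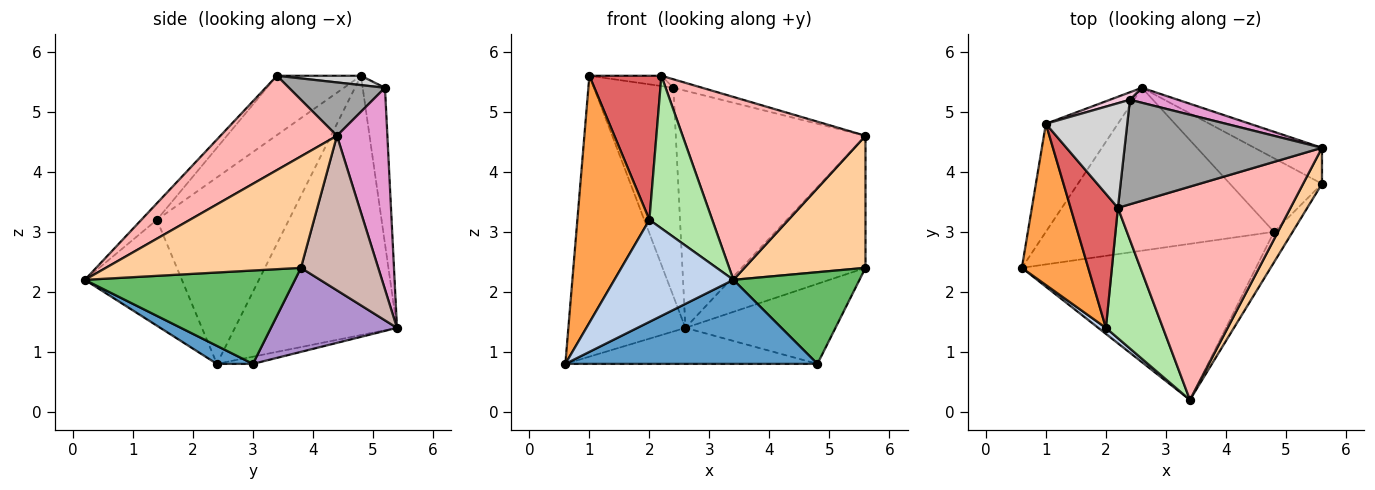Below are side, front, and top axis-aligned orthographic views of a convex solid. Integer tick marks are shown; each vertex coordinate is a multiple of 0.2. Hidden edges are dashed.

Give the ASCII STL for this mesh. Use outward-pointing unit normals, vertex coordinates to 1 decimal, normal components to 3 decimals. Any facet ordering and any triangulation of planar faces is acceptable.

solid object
 facet normal 0.068 -0.473 -0.878
  outer loop
   vertex 4.8 3.0 0.8
   vertex 3.4 0.2 2.2
   vertex 0.6 2.4 0.8
  endloop
 endfacet
 facet normal -0.631 -0.774 0.046
  outer loop
   vertex 2.0 1.4 3.2
   vertex 0.6 2.4 0.8
   vertex 3.4 0.2 2.2
  endloop
 endfacet
 facet normal -0.838 -0.457 0.298
  outer loop
   vertex 2.0 1.4 3.2
   vertex 1.0 4.8 5.6
   vertex 0.6 2.4 0.8
  endloop
 endfacet
 facet normal 0.841 -0.522 0.142
  outer loop
   vertex 5.6 3.8 2.4
   vertex 5.6 4.4 4.6
   vertex 3.4 0.2 2.2
  endloop
 endfacet
 facet normal 0.845 -0.507 -0.169
  outer loop
   vertex 5.6 3.8 2.4
   vertex 3.4 0.2 2.2
   vertex 4.8 3.0 0.8
  endloop
 endfacet
 facet normal -0.185 -0.747 0.638
  outer loop
   vertex 2.2 3.4 5.6
   vertex 2.0 1.4 3.2
   vertex 3.4 0.2 2.2
  endloop
 endfacet
 facet normal -0.649 -0.557 0.518
  outer loop
   vertex 2.2 3.4 5.6
   vertex 1.0 4.8 5.6
   vertex 2.0 1.4 3.2
  endloop
 endfacet
 facet normal 0.383 -0.601 0.701
  outer loop
   vertex 2.2 3.4 5.6
   vertex 3.4 0.2 2.2
   vertex 5.6 4.4 4.6
  endloop
 endfacet
 facet normal 0.526 0.626 -0.576
  outer loop
   vertex 2.6 5.4 1.4
   vertex 5.6 3.8 2.4
   vertex 4.8 3.0 0.8
  endloop
 endfacet
 facet normal -0.031 0.216 -0.976
  outer loop
   vertex 2.6 5.4 1.4
   vertex 4.8 3.0 0.8
   vertex 0.6 2.4 0.8
  endloop
 endfacet
 facet normal -0.791 0.571 -0.220
  outer loop
   vertex 2.6 5.4 1.4
   vertex 0.6 2.4 0.8
   vertex 1.0 4.8 5.6
  endloop
 endfacet
 facet normal 0.516 0.826 -0.225
  outer loop
   vertex 2.6 5.4 1.4
   vertex 5.6 4.4 4.6
   vertex 5.6 3.8 2.4
  endloop
 endfacet
 facet normal 0.256 0.965 0.061
  outer loop
   vertex 2.4 5.2 5.4
   vertex 5.6 4.4 4.6
   vertex 2.6 5.4 1.4
  endloop
 endfacet
 facet normal -0.270 0.962 0.035
  outer loop
   vertex 2.4 5.2 5.4
   vertex 2.6 5.4 1.4
   vertex 1.0 4.8 5.6
  endloop
 endfacet
 facet normal 0.260 0.078 0.962
  outer loop
   vertex 2.4 5.2 5.4
   vertex 2.2 3.4 5.6
   vertex 5.6 4.4 4.6
  endloop
 endfacet
 facet normal 0.113 0.097 0.989
  outer loop
   vertex 2.4 5.2 5.4
   vertex 1.0 4.8 5.6
   vertex 2.2 3.4 5.6
  endloop
 endfacet
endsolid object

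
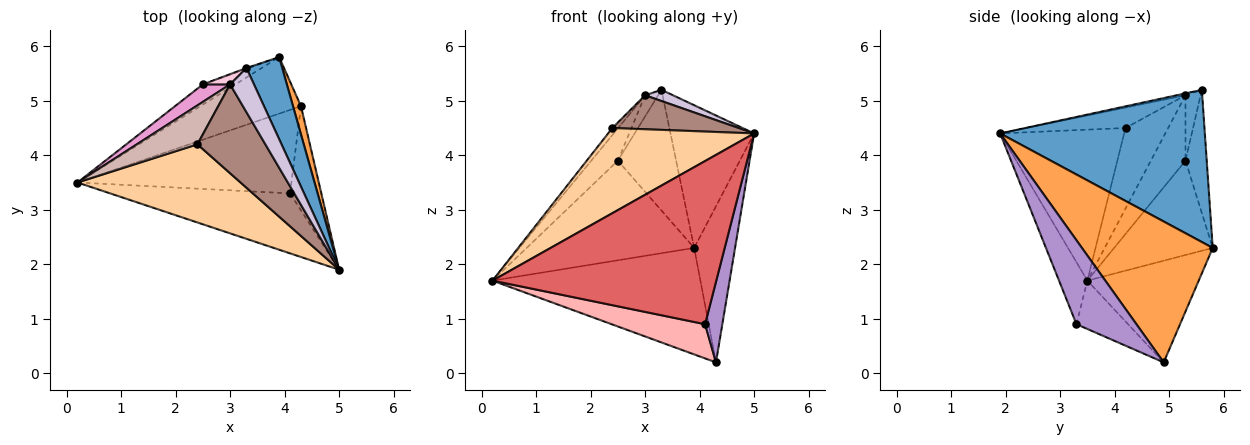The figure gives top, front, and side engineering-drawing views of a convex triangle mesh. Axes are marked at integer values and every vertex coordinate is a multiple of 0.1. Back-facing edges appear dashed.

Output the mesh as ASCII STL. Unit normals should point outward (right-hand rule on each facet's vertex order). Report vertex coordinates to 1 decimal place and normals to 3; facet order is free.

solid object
 facet normal 0.905 0.370 0.213
  outer loop
   vertex 3.3 5.6 5.2
   vertex 5.0 1.9 4.4
   vertex 3.9 5.8 2.3
  endloop
 endfacet
 facet normal -0.428 0.799 -0.424
  outer loop
   vertex 4.3 4.9 0.2
   vertex 0.2 3.5 1.7
   vertex 3.9 5.8 2.3
  endloop
 endfacet
 facet normal 0.953 0.298 0.054
  outer loop
   vertex 4.3 4.9 0.2
   vertex 3.9 5.8 2.3
   vertex 5.0 1.9 4.4
  endloop
 endfacet
 facet normal -0.531 -0.625 0.573
  outer loop
   vertex 2.4 4.2 4.5
   vertex 0.2 3.5 1.7
   vertex 5.0 1.9 4.4
  endloop
 endfacet
 facet normal -0.500 0.849 -0.172
  outer loop
   vertex 2.5 5.3 3.9
   vertex 3.9 5.8 2.3
   vertex 0.2 3.5 1.7
  endloop
 endfacet
 facet normal -0.342 0.940 -0.006
  outer loop
   vertex 2.5 5.3 3.9
   vertex 3.3 5.6 5.2
   vertex 3.9 5.8 2.3
  endloop
 endfacet
 facet normal -0.118 -0.932 -0.342
  outer loop
   vertex 4.1 3.3 0.9
   vertex 5.0 1.9 4.4
   vertex 0.2 3.5 1.7
  endloop
 endfacet
 facet normal -0.205 -0.371 -0.906
  outer loop
   vertex 4.1 3.3 0.9
   vertex 0.2 3.5 1.7
   vertex 4.3 4.9 0.2
  endloop
 endfacet
 facet normal 0.905 -0.260 -0.337
  outer loop
   vertex 4.1 3.3 0.9
   vertex 4.3 4.9 0.2
   vertex 5.0 1.9 4.4
  endloop
 endfacet
 facet normal -0.078 -0.245 0.967
  outer loop
   vertex 3.0 5.3 5.1
   vertex 5.0 1.9 4.4
   vertex 3.3 5.6 5.2
  endloop
 endfacet
 facet normal -0.269 -0.344 0.900
  outer loop
   vertex 3.0 5.3 5.1
   vertex 2.4 4.2 4.5
   vertex 5.0 1.9 4.4
  endloop
 endfacet
 facet normal -0.795 0.108 0.597
  outer loop
   vertex 3.0 5.3 5.1
   vertex 0.2 3.5 1.7
   vertex 2.4 4.2 4.5
  endloop
 endfacet
 facet normal -0.753 0.579 0.314
  outer loop
   vertex 3.0 5.3 5.1
   vertex 2.5 5.3 3.9
   vertex 0.2 3.5 1.7
  endloop
 endfacet
 facet normal -0.723 0.622 0.301
  outer loop
   vertex 3.0 5.3 5.1
   vertex 3.3 5.6 5.2
   vertex 2.5 5.3 3.9
  endloop
 endfacet
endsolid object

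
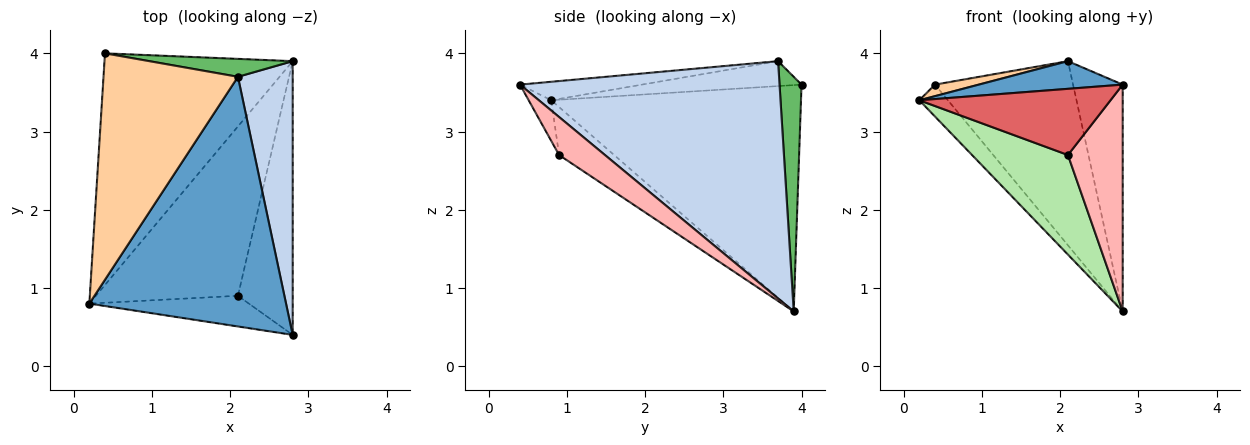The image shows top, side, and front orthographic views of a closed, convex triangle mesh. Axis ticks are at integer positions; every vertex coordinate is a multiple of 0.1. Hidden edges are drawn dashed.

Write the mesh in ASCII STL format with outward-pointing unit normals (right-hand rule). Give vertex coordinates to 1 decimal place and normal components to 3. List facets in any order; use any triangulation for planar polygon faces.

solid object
 facet normal -0.093 -0.110 0.990
  outer loop
   vertex 2.1 3.7 3.9
   vertex 0.2 0.8 3.4
   vertex 2.8 0.4 3.6
  endloop
 endfacet
 facet normal 0.958 0.183 0.221
  outer loop
   vertex 2.1 3.7 3.9
   vertex 2.8 0.4 3.6
   vertex 2.8 3.9 0.7
  endloop
 endfacet
 facet normal -0.766 0.088 -0.637
  outer loop
   vertex 0.4 4.0 3.6
   vertex 2.8 3.9 0.7
   vertex 0.2 0.8 3.4
  endloop
 endfacet
 facet normal -0.182 -0.050 0.982
  outer loop
   vertex 0.4 4.0 3.6
   vertex 0.2 0.8 3.4
   vertex 2.1 3.7 3.9
  endloop
 endfacet
 facet normal 0.157 0.983 0.096
  outer loop
   vertex 0.4 4.0 3.6
   vertex 2.1 3.7 3.9
   vertex 2.8 3.9 0.7
  endloop
 endfacet
 facet normal -0.279 -0.487 -0.828
  outer loop
   vertex 2.1 0.9 2.7
   vertex 0.2 0.8 3.4
   vertex 2.8 3.9 0.7
  endloop
 endfacet
 facet normal -0.107 -0.902 -0.418
  outer loop
   vertex 2.1 0.9 2.7
   vertex 2.8 0.4 3.6
   vertex 0.2 0.8 3.4
  endloop
 endfacet
 facet normal 0.471 -0.563 -0.679
  outer loop
   vertex 2.1 0.9 2.7
   vertex 2.8 3.9 0.7
   vertex 2.8 0.4 3.6
  endloop
 endfacet
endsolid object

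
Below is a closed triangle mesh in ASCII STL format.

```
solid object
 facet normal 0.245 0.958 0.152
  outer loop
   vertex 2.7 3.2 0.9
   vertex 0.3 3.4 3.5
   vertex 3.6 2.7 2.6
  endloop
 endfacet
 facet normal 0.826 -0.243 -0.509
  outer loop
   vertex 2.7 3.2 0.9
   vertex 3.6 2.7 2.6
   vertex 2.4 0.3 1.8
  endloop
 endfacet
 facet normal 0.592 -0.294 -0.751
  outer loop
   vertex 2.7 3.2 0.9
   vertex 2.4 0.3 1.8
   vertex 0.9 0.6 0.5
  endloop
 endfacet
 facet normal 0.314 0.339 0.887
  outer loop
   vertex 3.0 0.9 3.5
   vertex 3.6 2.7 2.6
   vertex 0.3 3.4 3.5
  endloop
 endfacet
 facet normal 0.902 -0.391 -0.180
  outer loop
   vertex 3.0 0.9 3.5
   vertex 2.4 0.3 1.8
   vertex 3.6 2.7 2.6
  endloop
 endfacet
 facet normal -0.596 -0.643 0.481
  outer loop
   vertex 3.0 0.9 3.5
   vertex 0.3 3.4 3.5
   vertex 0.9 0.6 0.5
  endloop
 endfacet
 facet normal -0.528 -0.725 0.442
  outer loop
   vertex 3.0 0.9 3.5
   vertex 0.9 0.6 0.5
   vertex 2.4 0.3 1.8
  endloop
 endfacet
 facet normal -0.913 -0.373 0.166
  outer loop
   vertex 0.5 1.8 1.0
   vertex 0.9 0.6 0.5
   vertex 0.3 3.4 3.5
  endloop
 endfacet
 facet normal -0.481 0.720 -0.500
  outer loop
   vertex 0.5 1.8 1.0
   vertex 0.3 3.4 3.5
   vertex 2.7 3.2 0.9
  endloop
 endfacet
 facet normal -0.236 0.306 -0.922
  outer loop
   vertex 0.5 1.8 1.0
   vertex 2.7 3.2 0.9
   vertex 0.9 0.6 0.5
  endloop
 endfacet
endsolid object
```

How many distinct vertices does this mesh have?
7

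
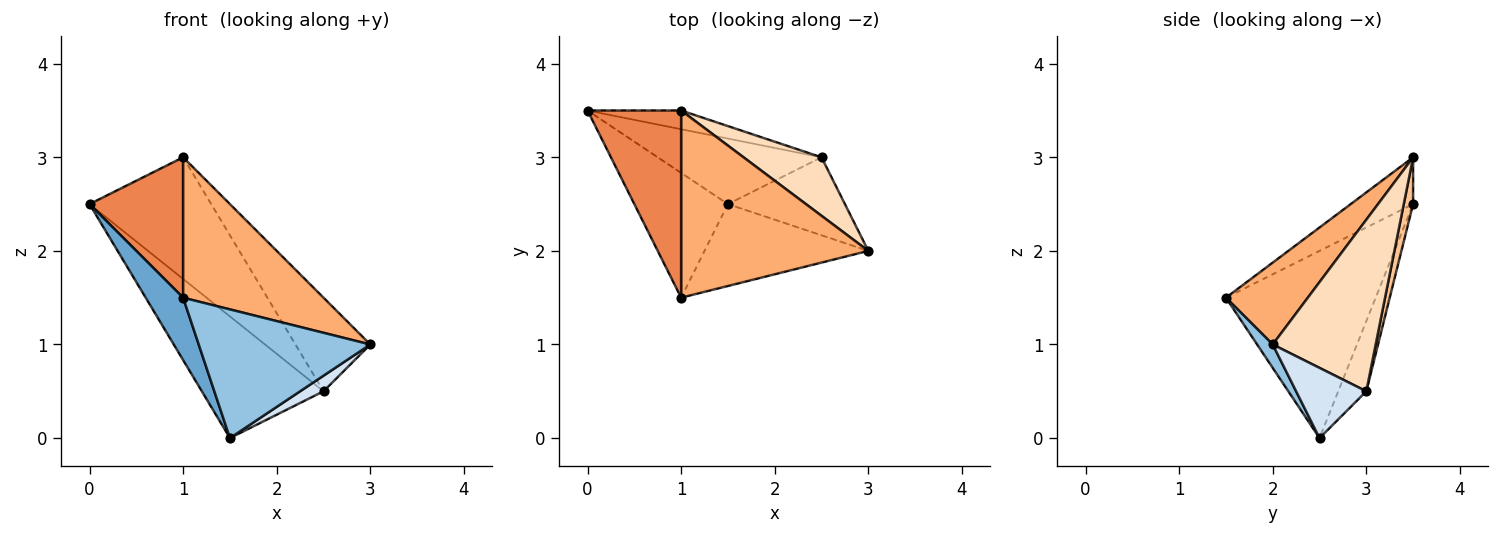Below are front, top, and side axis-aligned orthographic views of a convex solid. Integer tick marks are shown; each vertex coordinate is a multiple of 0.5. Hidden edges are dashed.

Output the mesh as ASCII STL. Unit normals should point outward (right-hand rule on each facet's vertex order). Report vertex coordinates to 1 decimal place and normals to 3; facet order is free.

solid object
 facet normal -0.873 -0.218 -0.436
  outer loop
   vertex 1.5 2.5 0.0
   vertex 1.0 1.5 1.5
   vertex 0.0 3.5 2.5
  endloop
 endfacet
 facet normal 0.076 -0.841 -0.535
  outer loop
   vertex 1.5 2.5 0.0
   vertex 3.0 2.0 1.0
   vertex 1.0 1.5 1.5
  endloop
 endfacet
 facet normal -0.199 0.863 -0.465
  outer loop
   vertex 2.5 3.0 0.5
   vertex 1.5 2.5 0.0
   vertex 0.0 3.5 2.5
  endloop
 endfacet
 facet normal 0.507 -0.169 -0.845
  outer loop
   vertex 2.5 3.0 0.5
   vertex 3.0 2.0 1.0
   vertex 1.5 2.5 0.0
  endloop
 endfacet
 facet normal -0.371 -0.557 0.743
  outer loop
   vertex 1.0 3.5 3.0
   vertex 0.0 3.5 2.5
   vertex 1.0 1.5 1.5
  endloop
 endfacet
 facet normal 0.330 -0.566 0.755
  outer loop
   vertex 1.0 3.5 3.0
   vertex 1.0 1.5 1.5
   vertex 3.0 2.0 1.0
  endloop
 endfacet
 facet normal 0.076 0.986 -0.152
  outer loop
   vertex 1.0 3.5 3.0
   vertex 2.5 3.0 0.5
   vertex 0.0 3.5 2.5
  endloop
 endfacet
 facet normal 0.759 0.552 0.345
  outer loop
   vertex 1.0 3.5 3.0
   vertex 3.0 2.0 1.0
   vertex 2.5 3.0 0.5
  endloop
 endfacet
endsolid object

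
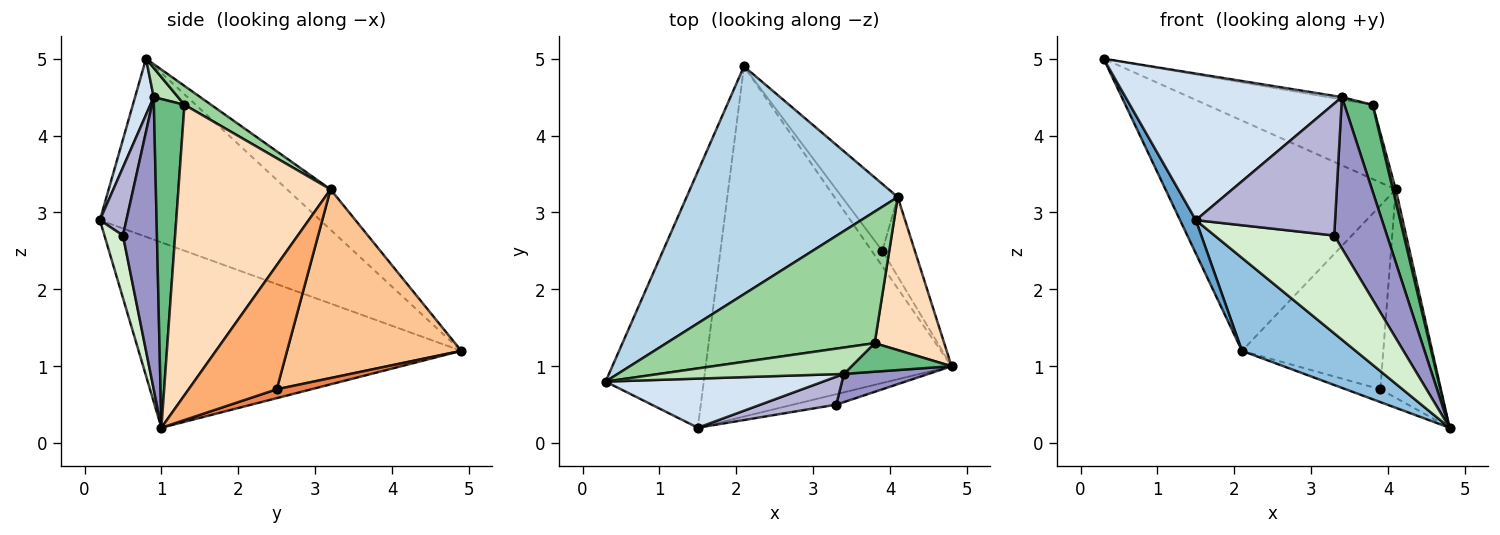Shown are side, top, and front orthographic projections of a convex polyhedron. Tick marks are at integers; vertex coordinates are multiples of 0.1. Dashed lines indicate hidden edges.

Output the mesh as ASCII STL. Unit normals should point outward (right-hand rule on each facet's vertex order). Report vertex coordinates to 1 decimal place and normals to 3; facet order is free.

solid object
 facet normal -0.874 -0.063 -0.482
  outer loop
   vertex 1.5 0.2 2.9
   vertex 0.3 0.8 5.0
   vertex 2.1 4.9 1.2
  endloop
 endfacet
 facet normal -0.589 -0.207 -0.781
  outer loop
   vertex 1.5 0.2 2.9
   vertex 2.1 4.9 1.2
   vertex 4.8 1.0 0.2
  endloop
 endfacet
 facet normal -0.133 0.705 0.697
  outer loop
   vertex 4.1 3.2 3.3
   vertex 2.1 4.9 1.2
   vertex 0.3 0.8 5.0
  endloop
 endfacet
 facet normal 0.082 -0.945 0.317
  outer loop
   vertex 3.4 0.9 4.5
   vertex 0.3 0.8 5.0
   vertex 1.5 0.2 2.9
  endloop
 endfacet
 facet normal 0.539 0.539 -0.647
  outer loop
   vertex 3.9 2.5 0.7
   vertex 4.8 1.0 0.2
   vertex 2.1 4.9 1.2
  endloop
 endfacet
 facet normal 0.806 0.554 -0.211
  outer loop
   vertex 3.9 2.5 0.7
   vertex 4.1 3.2 3.3
   vertex 4.8 1.0 0.2
  endloop
 endfacet
 facet normal 0.757 0.614 -0.224
  outer loop
   vertex 3.9 2.5 0.7
   vertex 2.1 4.9 1.2
   vertex 4.1 3.2 3.3
  endloop
 endfacet
 facet normal 0.972 -0.019 0.233
  outer loop
   vertex 3.8 1.3 4.4
   vertex 4.8 1.0 0.2
   vertex 4.1 3.2 3.3
  endloop
 endfacet
 facet normal 0.717 -0.662 0.218
  outer loop
   vertex 3.8 1.3 4.4
   vertex 3.4 0.9 4.5
   vertex 4.8 1.0 0.2
  endloop
 endfacet
 facet normal 0.079 0.490 0.868
  outer loop
   vertex 3.8 1.3 4.4
   vertex 4.1 3.2 3.3
   vertex 0.3 0.8 5.0
  endloop
 endfacet
 facet normal 0.156 0.090 0.984
  outer loop
   vertex 3.8 1.3 4.4
   vertex 0.3 0.8 5.0
   vertex 3.4 0.9 4.5
  endloop
 endfacet
 facet normal 0.152 -0.983 -0.105
  outer loop
   vertex 3.3 0.5 2.7
   vertex 1.5 0.2 2.9
   vertex 4.8 1.0 0.2
  endloop
 endfacet
 facet normal 0.535 -0.831 0.155
  outer loop
   vertex 3.3 0.5 2.7
   vertex 4.8 1.0 0.2
   vertex 3.4 0.9 4.5
  endloop
 endfacet
 facet normal 0.183 -0.962 0.204
  outer loop
   vertex 3.3 0.5 2.7
   vertex 3.4 0.9 4.5
   vertex 1.5 0.2 2.9
  endloop
 endfacet
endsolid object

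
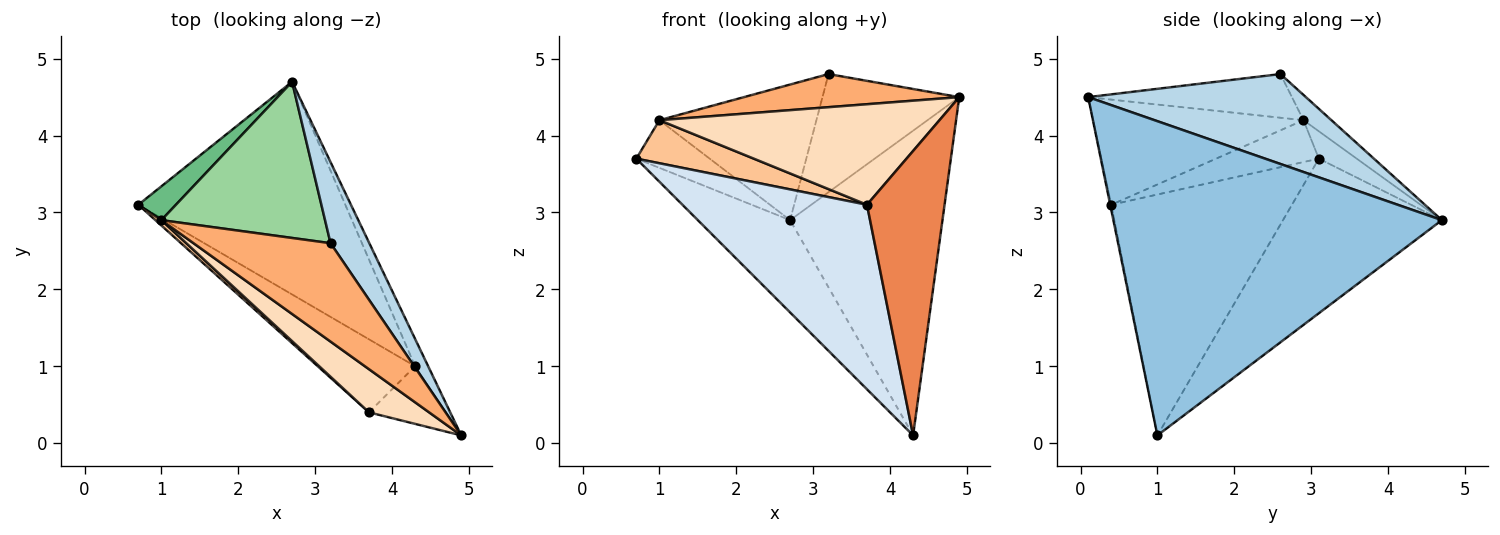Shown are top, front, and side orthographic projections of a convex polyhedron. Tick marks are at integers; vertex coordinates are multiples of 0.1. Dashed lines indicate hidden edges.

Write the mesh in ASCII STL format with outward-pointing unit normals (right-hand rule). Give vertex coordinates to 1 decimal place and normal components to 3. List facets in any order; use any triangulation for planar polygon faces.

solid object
 facet normal -0.565 0.328 -0.757
  outer loop
   vertex 4.3 1.0 0.1
   vertex 0.7 3.1 3.7
   vertex 2.7 4.7 2.9
  endloop
 endfacet
 facet normal 0.907 0.420 -0.038
  outer loop
   vertex 4.3 1.0 0.1
   vertex 2.7 4.7 2.9
   vertex 4.9 0.1 4.5
  endloop
 endfacet
 facet normal 0.795 0.500 0.343
  outer loop
   vertex 3.2 2.6 4.8
   vertex 4.9 0.1 4.5
   vertex 2.7 4.7 2.9
  endloop
 endfacet
 facet normal -0.673 -0.688 -0.272
  outer loop
   vertex 3.7 0.4 3.1
   vertex 0.7 3.1 3.7
   vertex 4.3 1.0 0.1
  endloop
 endfacet
 facet normal -0.013 -0.980 -0.199
  outer loop
   vertex 3.7 0.4 3.1
   vertex 4.3 1.0 0.1
   vertex 4.9 0.1 4.5
  endloop
 endfacet
 facet normal -0.289 -0.305 0.907
  outer loop
   vertex 1.0 2.9 4.2
   vertex 4.9 0.1 4.5
   vertex 3.2 2.6 4.8
  endloop
 endfacet
 facet normal -0.656 -0.749 0.094
  outer loop
   vertex 1.0 2.9 4.2
   vertex 0.7 3.1 3.7
   vertex 3.7 0.4 3.1
  endloop
 endfacet
 facet normal -0.568 -0.756 0.325
  outer loop
   vertex 1.0 2.9 4.2
   vertex 3.7 0.4 3.1
   vertex 4.9 0.1 4.5
  endloop
 endfacet
 facet normal -0.388 0.752 0.533
  outer loop
   vertex 1.0 2.9 4.2
   vertex 2.7 4.7 2.9
   vertex 0.7 3.1 3.7
  endloop
 endfacet
 facet normal -0.116 0.651 0.750
  outer loop
   vertex 1.0 2.9 4.2
   vertex 3.2 2.6 4.8
   vertex 2.7 4.7 2.9
  endloop
 endfacet
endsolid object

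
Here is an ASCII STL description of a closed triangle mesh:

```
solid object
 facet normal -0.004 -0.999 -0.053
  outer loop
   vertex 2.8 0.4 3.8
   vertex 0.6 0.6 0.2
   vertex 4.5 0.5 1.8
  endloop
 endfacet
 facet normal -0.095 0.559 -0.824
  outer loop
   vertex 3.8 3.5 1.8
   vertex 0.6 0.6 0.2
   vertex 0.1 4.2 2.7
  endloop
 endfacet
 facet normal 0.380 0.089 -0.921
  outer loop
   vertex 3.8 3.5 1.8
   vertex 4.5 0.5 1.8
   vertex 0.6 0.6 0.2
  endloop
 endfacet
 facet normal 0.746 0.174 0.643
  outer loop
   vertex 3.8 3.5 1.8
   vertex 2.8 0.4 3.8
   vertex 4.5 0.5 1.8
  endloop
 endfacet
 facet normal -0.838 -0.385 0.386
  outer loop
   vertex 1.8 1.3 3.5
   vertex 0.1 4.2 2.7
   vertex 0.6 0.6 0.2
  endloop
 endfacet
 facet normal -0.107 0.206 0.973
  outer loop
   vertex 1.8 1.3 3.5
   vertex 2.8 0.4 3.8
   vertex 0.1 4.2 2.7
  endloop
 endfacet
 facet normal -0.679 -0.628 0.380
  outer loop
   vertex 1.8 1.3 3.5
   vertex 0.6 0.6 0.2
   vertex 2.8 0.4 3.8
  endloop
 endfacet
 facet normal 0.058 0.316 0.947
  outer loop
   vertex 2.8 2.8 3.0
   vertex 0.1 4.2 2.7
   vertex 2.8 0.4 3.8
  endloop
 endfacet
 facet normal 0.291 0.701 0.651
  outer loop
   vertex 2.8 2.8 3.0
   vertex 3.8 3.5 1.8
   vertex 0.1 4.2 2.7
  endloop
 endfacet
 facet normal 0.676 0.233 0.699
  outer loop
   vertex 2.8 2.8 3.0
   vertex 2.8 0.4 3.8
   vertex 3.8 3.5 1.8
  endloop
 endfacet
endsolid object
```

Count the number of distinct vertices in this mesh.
7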